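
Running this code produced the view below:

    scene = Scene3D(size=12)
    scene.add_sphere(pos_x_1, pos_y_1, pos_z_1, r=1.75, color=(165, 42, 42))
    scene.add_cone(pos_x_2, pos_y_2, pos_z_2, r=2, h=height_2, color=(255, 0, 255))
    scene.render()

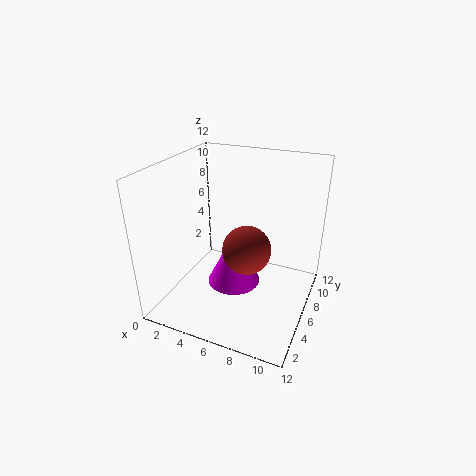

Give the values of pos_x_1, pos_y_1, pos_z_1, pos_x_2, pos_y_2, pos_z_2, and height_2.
pos_x_1 = 8; pos_y_1 = 3; pos_z_1 = 7; pos_x_2 = 6.75; pos_y_2 = 3.5; pos_z_2 = 3.75; height_2 = 4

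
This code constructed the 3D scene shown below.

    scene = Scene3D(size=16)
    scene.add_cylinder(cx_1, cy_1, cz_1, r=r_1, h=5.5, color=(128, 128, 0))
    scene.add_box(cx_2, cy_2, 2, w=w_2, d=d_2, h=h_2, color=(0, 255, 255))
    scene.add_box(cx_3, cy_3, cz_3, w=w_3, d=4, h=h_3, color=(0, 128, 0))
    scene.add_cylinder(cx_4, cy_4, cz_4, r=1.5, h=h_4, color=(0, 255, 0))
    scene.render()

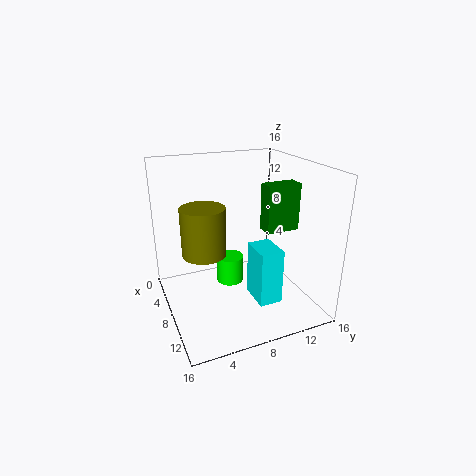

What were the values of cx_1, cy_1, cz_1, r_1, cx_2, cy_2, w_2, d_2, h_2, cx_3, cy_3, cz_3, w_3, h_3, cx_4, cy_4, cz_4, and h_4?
cx_1 = 6.5, cy_1 = 4.5, cz_1 = 6, r_1 = 2.5, cx_2 = 9.5, cy_2 = 8.5, w_2 = 3.5, d_2 = 2.5, h_2 = 6, cx_3 = 6.5, cy_3 = 11.5, cz_3 = 8, w_3 = 2, h_3 = 5.5, cx_4 = 8, cy_4 = 7, cz_4 = 3, h_4 = 3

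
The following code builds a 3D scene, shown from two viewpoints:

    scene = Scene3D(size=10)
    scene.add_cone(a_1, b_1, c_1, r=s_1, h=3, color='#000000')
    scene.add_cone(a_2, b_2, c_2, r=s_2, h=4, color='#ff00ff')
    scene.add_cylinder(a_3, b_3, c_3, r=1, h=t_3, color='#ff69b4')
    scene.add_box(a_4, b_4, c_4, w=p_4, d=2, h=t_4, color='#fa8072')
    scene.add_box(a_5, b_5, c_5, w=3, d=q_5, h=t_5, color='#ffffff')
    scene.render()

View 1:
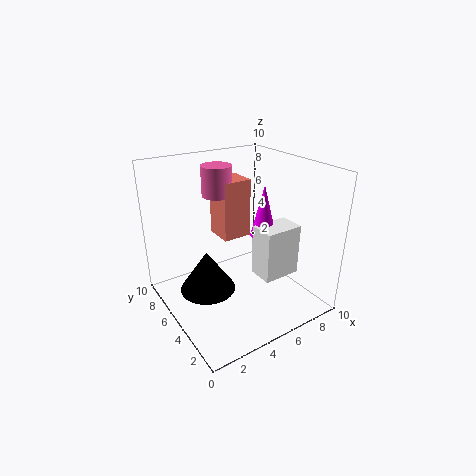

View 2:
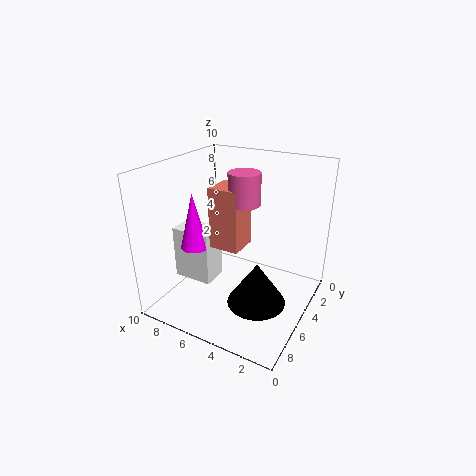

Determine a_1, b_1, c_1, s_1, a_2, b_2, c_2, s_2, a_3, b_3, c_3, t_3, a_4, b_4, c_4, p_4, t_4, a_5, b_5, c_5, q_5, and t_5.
a_1 = 3; b_1 = 6; c_1 = 1; s_1 = 2; a_2 = 8; b_2 = 6; c_2 = 4; s_2 = 1; a_3 = 4; b_3 = 6; c_3 = 8; t_3 = 2; a_4 = 4; b_4 = 5; c_4 = 5; p_4 = 2; t_4 = 4; a_5 = 7; b_5 = 4; c_5 = 1; q_5 = 2; t_5 = 4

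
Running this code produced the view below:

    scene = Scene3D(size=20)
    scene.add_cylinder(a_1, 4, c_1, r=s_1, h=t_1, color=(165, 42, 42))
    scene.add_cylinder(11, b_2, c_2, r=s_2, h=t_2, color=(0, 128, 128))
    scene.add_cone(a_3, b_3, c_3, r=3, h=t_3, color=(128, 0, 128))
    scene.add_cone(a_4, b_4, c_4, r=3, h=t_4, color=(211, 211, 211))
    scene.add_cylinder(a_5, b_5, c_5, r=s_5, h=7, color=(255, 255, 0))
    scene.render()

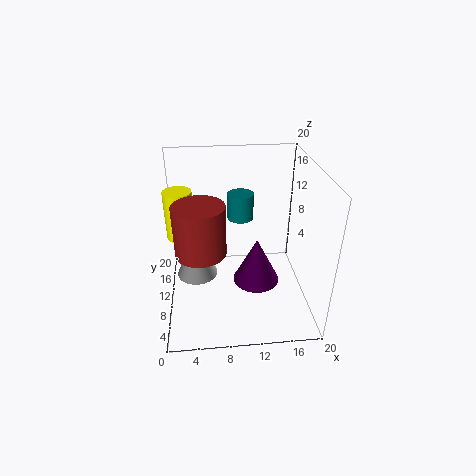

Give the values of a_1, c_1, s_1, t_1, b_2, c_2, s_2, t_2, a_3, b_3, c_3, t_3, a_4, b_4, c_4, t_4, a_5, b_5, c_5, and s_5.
a_1 = 5
c_1 = 12
s_1 = 3
t_1 = 6
b_2 = 16
c_2 = 10
s_2 = 2
t_2 = 4
a_3 = 12
b_3 = 6
c_3 = 6
t_3 = 6
a_4 = 4
b_4 = 12
c_4 = 3
t_4 = 7
a_5 = 2
b_5 = 13
c_5 = 9
s_5 = 2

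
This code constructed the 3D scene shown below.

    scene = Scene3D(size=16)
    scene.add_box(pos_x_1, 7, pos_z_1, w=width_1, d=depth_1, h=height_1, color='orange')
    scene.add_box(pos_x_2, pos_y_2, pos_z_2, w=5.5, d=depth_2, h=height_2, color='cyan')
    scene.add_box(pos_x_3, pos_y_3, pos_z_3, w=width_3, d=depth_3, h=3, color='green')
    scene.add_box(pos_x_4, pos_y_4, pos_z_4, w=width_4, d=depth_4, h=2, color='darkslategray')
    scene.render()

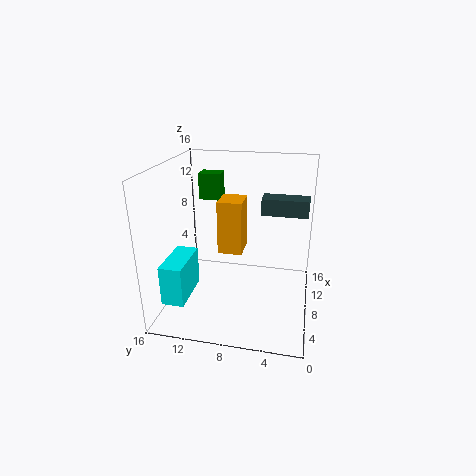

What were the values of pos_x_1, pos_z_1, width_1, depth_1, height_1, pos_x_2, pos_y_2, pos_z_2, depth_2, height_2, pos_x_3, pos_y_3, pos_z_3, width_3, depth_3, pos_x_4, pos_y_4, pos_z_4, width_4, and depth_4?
pos_x_1 = 5
pos_z_1 = 7.5
width_1 = 3
depth_1 = 2.5
height_1 = 5.5
pos_x_2 = 3
pos_y_2 = 13
pos_z_2 = 1.5
depth_2 = 2.5
height_2 = 4.5
pos_x_3 = 10
pos_y_3 = 10.5
pos_z_3 = 11.5
width_3 = 2
depth_3 = 2.5
pos_x_4 = 11.5
pos_y_4 = 0.5
pos_z_4 = 9.5
width_4 = 2.5
depth_4 = 5.5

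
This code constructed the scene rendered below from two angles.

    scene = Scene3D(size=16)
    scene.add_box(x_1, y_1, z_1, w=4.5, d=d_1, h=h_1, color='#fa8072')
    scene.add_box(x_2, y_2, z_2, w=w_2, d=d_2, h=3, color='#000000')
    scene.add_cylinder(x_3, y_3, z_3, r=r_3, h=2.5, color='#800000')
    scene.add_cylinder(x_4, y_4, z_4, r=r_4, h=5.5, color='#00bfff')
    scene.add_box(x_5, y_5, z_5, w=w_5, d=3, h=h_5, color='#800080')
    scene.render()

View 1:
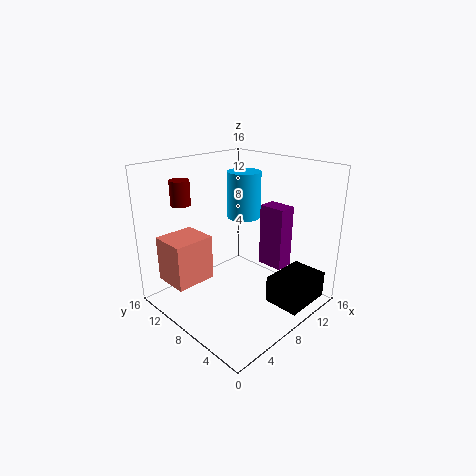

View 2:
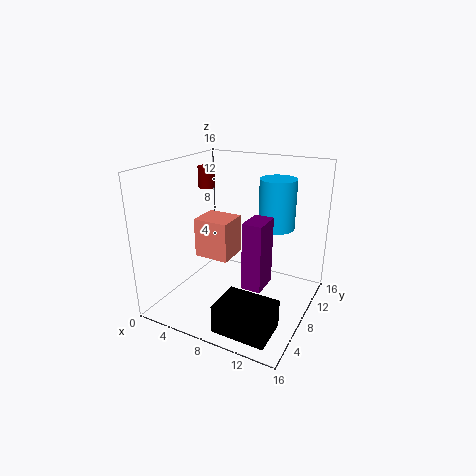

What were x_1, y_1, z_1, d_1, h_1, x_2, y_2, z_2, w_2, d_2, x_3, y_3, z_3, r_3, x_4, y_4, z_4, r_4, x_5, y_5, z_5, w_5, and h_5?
x_1 = 1, y_1 = 9.5, z_1 = 3.5, d_1 = 4, h_1 = 5, x_2 = 9, y_2 = 0.5, z_2 = 1, w_2 = 5.5, d_2 = 4, x_3 = 2.5, y_3 = 10.5, z_3 = 12.5, r_3 = 1, x_4 = 11.5, y_4 = 10.5, z_4 = 9, r_4 = 2, x_5 = 10.5, y_5 = 4, z_5 = 4.5, w_5 = 2, h_5 = 7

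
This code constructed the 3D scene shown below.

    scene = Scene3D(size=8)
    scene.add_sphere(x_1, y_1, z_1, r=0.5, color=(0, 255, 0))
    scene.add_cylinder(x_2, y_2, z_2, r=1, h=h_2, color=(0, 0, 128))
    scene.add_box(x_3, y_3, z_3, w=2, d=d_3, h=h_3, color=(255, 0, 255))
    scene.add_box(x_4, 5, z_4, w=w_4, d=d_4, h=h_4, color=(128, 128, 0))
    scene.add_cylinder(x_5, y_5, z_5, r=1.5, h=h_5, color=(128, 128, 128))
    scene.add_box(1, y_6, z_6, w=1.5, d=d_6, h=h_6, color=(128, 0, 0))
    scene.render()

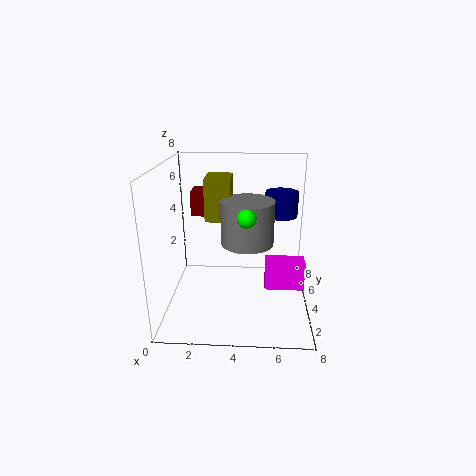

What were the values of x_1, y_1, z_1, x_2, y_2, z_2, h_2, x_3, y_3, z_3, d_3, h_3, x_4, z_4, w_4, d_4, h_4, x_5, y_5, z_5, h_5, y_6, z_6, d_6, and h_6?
x_1 = 4.5
y_1 = 3
z_1 = 5.5
x_2 = 6.5
y_2 = 6.5
z_2 = 4.5
h_2 = 1.5
x_3 = 5.5
y_3 = 2
z_3 = 2
d_3 = 1
h_3 = 1.5
x_4 = 2
z_4 = 4.5
w_4 = 1.5
d_4 = 2
h_4 = 2.5
x_5 = 4.5
y_5 = 4.5
z_5 = 3.5
h_5 = 2.5
y_6 = 6
z_6 = 4.5
d_6 = 1.5
h_6 = 1.5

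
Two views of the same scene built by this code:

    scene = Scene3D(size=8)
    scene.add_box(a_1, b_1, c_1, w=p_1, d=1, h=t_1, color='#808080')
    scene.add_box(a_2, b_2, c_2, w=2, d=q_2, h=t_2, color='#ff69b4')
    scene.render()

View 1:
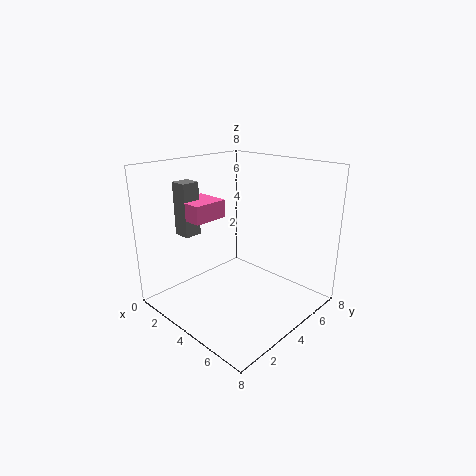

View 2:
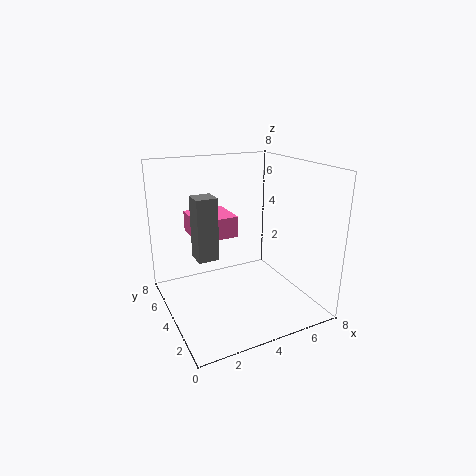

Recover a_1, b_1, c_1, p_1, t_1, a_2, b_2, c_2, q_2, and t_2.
a_1 = 1
b_1 = 2
c_1 = 4
p_1 = 1
t_1 = 3
a_2 = 1
b_2 = 2
c_2 = 5
q_2 = 2
t_2 = 1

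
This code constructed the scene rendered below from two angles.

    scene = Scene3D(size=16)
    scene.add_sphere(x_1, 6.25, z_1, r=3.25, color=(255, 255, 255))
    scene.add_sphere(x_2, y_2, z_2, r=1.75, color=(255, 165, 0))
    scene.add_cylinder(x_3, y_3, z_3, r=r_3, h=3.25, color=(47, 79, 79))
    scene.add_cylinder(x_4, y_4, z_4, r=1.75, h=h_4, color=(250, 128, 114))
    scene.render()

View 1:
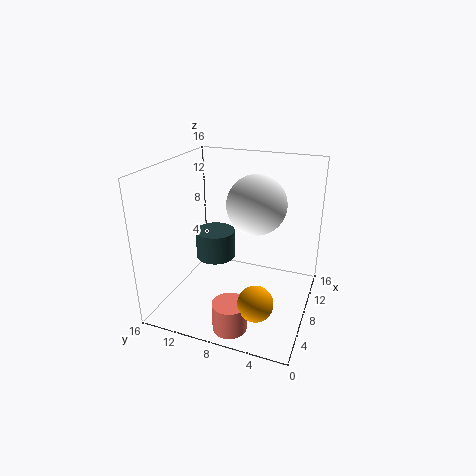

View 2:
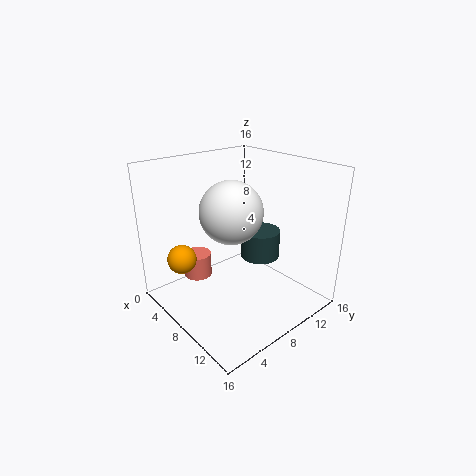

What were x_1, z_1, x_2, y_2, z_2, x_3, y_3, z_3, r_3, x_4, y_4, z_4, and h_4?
x_1 = 9, z_1 = 11.75, x_2 = 2.25, y_2 = 4, z_2 = 4.25, x_3 = 8.5, y_3 = 11, z_3 = 5, r_3 = 2.25, x_4 = 1.75, y_4 = 6.5, z_4 = 1, h_4 = 3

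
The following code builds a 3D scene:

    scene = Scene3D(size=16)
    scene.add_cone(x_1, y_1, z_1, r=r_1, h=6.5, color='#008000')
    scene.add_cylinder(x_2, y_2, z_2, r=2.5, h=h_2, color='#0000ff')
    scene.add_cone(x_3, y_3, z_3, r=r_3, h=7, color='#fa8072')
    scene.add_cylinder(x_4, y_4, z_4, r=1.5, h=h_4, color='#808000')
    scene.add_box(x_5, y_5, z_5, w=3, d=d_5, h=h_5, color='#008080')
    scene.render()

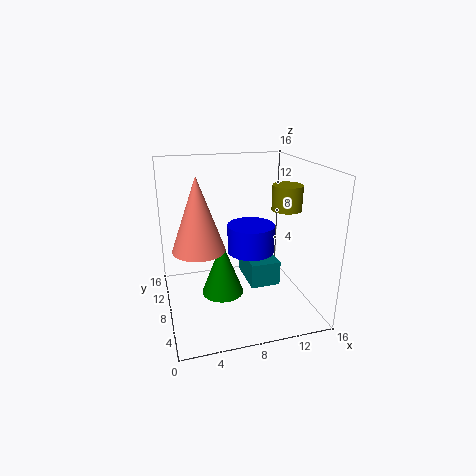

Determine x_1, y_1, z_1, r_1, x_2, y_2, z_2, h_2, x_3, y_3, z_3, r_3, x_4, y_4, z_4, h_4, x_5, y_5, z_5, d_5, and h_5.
x_1 = 6.5; y_1 = 9.5; z_1 = 0.5; r_1 = 2.5; x_2 = 9; y_2 = 6.5; z_2 = 7; h_2 = 3; x_3 = 3; y_3 = 4; z_3 = 9; r_3 = 2.5; x_4 = 12; y_4 = 4.5; z_4 = 12; h_4 = 2.5; x_5 = 8; y_5 = 3; z_5 = 4.5; d_5 = 4.5; h_5 = 2.5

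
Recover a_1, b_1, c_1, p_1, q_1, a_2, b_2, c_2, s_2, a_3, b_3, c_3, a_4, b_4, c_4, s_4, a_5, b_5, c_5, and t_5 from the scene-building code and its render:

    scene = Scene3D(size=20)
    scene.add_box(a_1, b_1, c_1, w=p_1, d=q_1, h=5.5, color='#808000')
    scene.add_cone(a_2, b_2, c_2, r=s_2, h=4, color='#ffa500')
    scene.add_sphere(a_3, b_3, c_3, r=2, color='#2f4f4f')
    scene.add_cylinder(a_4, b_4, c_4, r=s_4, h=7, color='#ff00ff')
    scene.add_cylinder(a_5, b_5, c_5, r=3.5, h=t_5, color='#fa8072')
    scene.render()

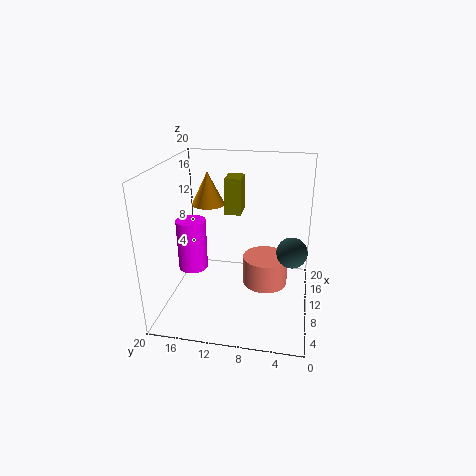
a_1 = 14.5; b_1 = 10.5; c_1 = 11.5; p_1 = 3.5; q_1 = 2.5; a_2 = 6.5; b_2 = 13; c_2 = 16; s_2 = 2; a_3 = 8; b_3 = 2.5; c_3 = 9.5; a_4 = 8; b_4 = 16; c_4 = 6; s_4 = 2; a_5 = 14.5; b_5 = 6.5; c_5 = 0.5; t_5 = 4.5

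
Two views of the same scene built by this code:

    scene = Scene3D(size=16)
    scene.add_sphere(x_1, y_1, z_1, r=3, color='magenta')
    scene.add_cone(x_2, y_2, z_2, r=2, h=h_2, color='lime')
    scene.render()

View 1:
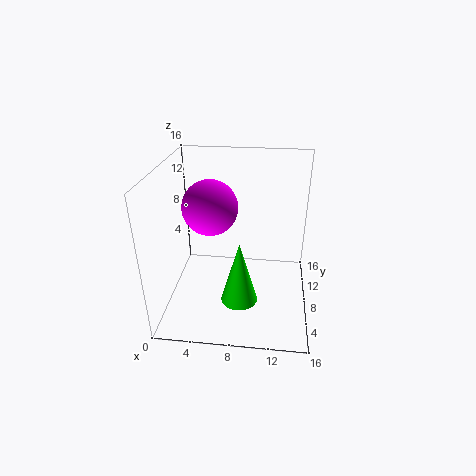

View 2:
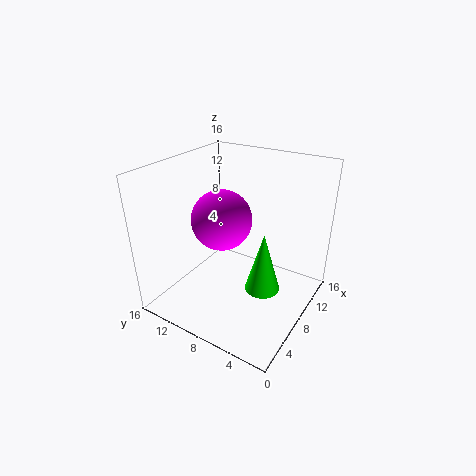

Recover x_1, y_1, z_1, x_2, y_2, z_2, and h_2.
x_1 = 5, y_1 = 8, z_1 = 11.5, x_2 = 8.5, y_2 = 5, z_2 = 2, h_2 = 7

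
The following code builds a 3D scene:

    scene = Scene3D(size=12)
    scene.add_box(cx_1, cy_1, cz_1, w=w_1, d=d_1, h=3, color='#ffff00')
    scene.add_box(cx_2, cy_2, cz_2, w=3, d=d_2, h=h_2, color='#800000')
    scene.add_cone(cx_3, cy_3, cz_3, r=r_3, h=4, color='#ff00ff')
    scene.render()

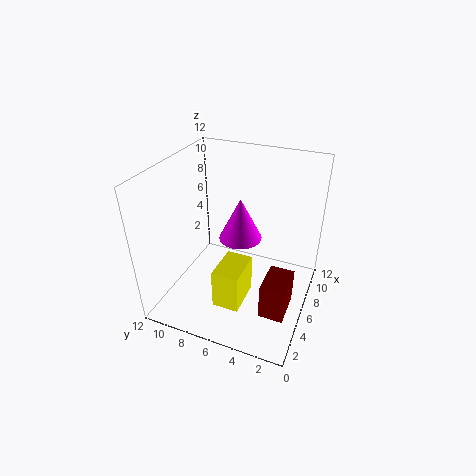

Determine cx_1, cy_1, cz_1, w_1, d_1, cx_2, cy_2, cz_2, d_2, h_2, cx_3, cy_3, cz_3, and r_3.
cx_1 = 1, cy_1 = 4, cz_1 = 3, w_1 = 3, d_1 = 2, cx_2 = 3, cy_2 = 1, cz_2 = 1, d_2 = 2, h_2 = 3, cx_3 = 9, cy_3 = 7, cz_3 = 4, r_3 = 2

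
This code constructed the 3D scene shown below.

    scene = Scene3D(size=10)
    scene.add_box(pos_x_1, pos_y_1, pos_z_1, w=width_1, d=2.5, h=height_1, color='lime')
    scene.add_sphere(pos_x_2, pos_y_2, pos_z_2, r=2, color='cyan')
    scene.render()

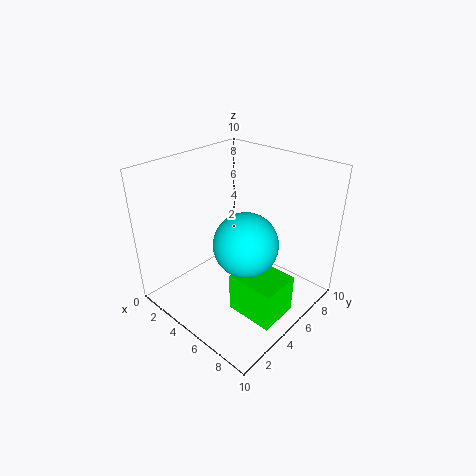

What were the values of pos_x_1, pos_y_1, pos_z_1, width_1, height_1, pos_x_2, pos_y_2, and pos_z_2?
pos_x_1 = 7; pos_y_1 = 2; pos_z_1 = 2; width_1 = 3; height_1 = 2.5; pos_x_2 = 7; pos_y_2 = 3.5; pos_z_2 = 6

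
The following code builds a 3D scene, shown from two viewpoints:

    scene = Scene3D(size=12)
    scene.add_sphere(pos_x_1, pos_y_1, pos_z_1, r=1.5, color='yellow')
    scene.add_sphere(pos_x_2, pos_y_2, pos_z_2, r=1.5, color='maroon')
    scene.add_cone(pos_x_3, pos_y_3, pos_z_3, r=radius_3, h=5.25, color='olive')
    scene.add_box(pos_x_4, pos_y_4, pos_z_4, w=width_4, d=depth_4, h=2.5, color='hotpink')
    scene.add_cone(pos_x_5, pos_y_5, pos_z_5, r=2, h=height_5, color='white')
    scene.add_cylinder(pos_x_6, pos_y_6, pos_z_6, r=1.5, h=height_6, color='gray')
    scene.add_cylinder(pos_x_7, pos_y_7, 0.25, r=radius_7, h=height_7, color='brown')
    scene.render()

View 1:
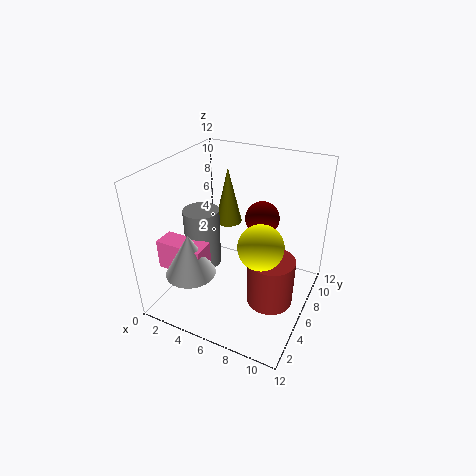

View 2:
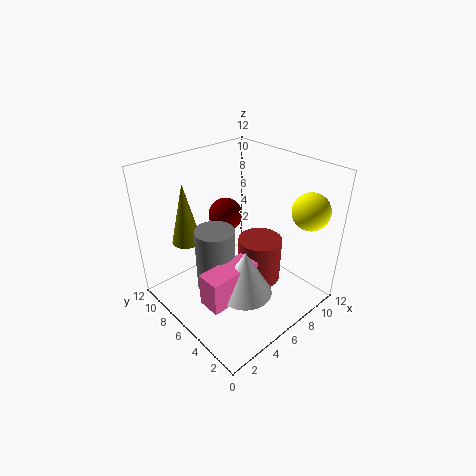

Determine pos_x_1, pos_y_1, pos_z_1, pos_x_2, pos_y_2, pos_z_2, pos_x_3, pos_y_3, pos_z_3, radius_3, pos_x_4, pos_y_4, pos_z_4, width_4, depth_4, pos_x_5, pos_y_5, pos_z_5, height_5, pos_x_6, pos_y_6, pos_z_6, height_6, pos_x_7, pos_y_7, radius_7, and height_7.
pos_x_1 = 9.75; pos_y_1 = 1.75; pos_z_1 = 8.75; pos_x_2 = 7; pos_y_2 = 8.75; pos_z_2 = 6.75; pos_x_3 = 3.25; pos_y_3 = 9.5; pos_z_3 = 5.25; radius_3 = 1.25; pos_x_4 = 0.5; pos_y_4 = 2.25; pos_z_4 = 3.75; width_4 = 4; depth_4 = 1.75; pos_x_5 = 3.5; pos_y_5 = 2.5; pos_z_5 = 4; height_5 = 3.5; pos_x_6 = 3; pos_y_6 = 5.25; pos_z_6 = 3.25; height_6 = 5; pos_x_7 = 9; pos_y_7 = 6.25; radius_7 = 2; height_7 = 4.25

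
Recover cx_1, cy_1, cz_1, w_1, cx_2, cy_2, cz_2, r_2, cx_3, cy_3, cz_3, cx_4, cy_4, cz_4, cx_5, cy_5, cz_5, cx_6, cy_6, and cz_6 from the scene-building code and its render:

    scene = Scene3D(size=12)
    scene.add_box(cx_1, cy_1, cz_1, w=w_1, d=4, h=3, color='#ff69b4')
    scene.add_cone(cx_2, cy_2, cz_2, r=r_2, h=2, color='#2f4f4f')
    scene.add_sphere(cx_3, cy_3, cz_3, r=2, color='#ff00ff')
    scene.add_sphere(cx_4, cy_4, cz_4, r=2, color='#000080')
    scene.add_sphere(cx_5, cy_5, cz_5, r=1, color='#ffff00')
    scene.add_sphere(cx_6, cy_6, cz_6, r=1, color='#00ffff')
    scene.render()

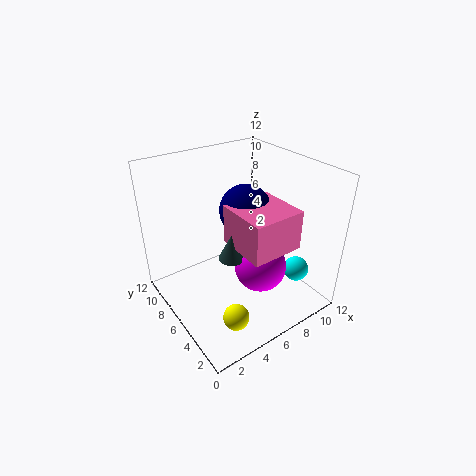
cx_1 = 4; cy_1 = 1; cz_1 = 7; w_1 = 4; cx_2 = 4; cy_2 = 4; cz_2 = 6; r_2 = 1; cx_3 = 6; cy_3 = 3; cz_3 = 5; cx_4 = 6; cy_4 = 5; cz_4 = 9; cx_5 = 3; cy_5 = 2; cz_5 = 2; cx_6 = 9; cy_6 = 2; cz_6 = 4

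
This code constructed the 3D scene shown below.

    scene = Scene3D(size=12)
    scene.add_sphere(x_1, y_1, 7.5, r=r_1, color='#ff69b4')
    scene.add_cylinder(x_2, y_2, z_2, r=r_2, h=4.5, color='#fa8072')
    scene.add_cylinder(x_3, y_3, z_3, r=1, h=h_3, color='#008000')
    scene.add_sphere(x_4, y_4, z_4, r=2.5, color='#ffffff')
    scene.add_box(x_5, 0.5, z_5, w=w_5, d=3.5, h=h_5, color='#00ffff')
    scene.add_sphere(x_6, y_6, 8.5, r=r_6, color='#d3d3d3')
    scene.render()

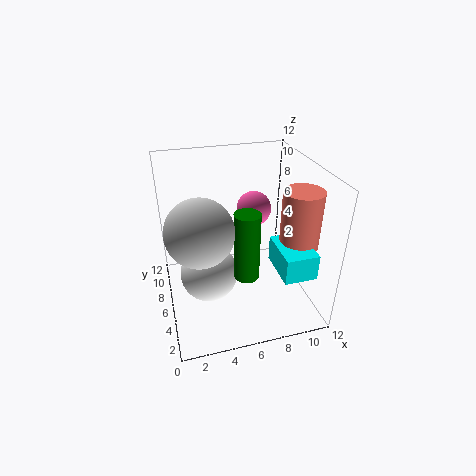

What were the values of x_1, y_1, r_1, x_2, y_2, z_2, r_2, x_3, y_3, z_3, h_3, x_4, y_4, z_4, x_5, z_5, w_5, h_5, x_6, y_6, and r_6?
x_1 = 8; y_1 = 8; r_1 = 1.5; x_2 = 10; y_2 = 3; z_2 = 6.5; r_2 = 1.5; x_3 = 6; y_3 = 3.5; z_3 = 4; h_3 = 5.5; x_4 = 3.5; y_4 = 6.5; z_4 = 2.5; x_5 = 8; z_5 = 5; w_5 = 2.5; h_5 = 2; x_6 = 2.5; y_6 = 3.5; r_6 = 2.5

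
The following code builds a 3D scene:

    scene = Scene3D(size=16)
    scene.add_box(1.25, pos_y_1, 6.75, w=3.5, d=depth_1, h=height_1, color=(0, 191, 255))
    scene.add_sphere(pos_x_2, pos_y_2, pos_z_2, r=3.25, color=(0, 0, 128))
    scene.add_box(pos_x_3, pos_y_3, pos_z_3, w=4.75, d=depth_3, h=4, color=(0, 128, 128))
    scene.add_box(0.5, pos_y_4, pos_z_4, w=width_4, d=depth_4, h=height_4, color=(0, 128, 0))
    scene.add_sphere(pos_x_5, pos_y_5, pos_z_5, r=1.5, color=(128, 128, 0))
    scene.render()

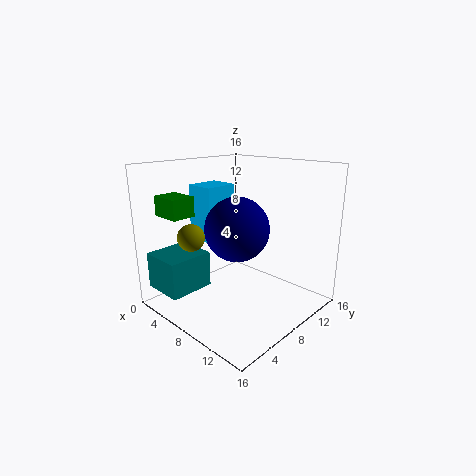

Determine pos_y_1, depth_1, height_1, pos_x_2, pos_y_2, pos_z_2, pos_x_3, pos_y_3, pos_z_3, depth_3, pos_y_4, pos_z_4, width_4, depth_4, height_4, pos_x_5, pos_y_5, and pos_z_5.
pos_y_1 = 6.75, depth_1 = 4, height_1 = 6.5, pos_x_2 = 10, pos_y_2 = 5.75, pos_z_2 = 10, pos_x_3 = 1.25, pos_y_3 = 0.5, pos_z_3 = 2.5, depth_3 = 5, pos_y_4 = 2.5, pos_z_4 = 10.25, width_4 = 3.5, depth_4 = 2.75, height_4 = 2.25, pos_x_5 = 4.75, pos_y_5 = 4, pos_z_5 = 8.25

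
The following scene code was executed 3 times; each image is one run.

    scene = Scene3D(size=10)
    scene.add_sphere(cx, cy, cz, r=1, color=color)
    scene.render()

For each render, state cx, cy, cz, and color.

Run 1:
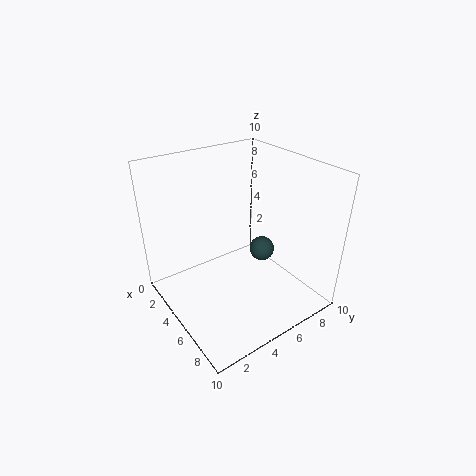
cx = 3.5, cy = 8.5, cz = 2, color = 'darkslategray'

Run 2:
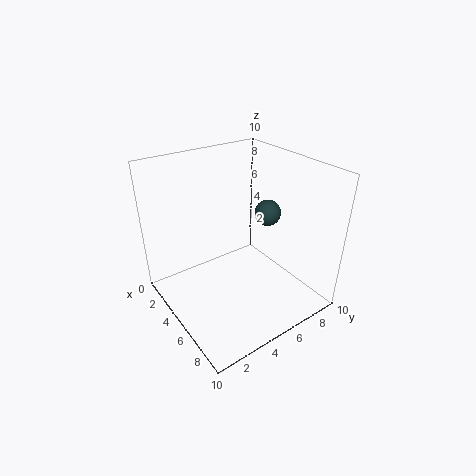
cx = 4, cy = 8.5, cz = 5.5, color = 'darkslategray'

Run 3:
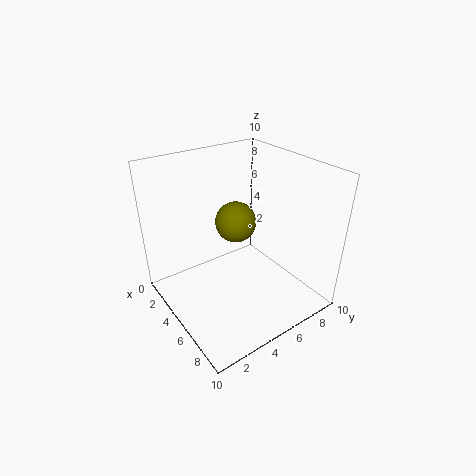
cx = 9, cy = 2, cz = 9, color = 'olive'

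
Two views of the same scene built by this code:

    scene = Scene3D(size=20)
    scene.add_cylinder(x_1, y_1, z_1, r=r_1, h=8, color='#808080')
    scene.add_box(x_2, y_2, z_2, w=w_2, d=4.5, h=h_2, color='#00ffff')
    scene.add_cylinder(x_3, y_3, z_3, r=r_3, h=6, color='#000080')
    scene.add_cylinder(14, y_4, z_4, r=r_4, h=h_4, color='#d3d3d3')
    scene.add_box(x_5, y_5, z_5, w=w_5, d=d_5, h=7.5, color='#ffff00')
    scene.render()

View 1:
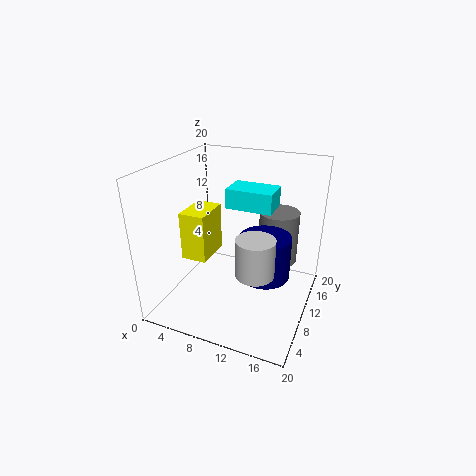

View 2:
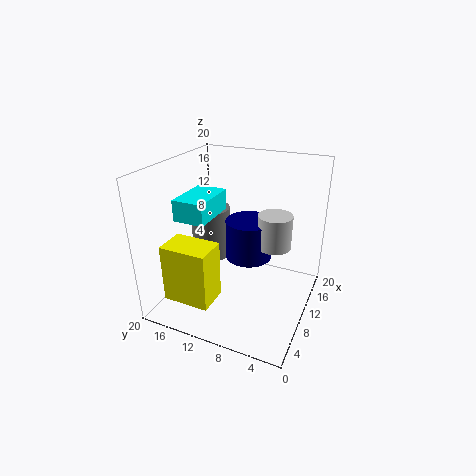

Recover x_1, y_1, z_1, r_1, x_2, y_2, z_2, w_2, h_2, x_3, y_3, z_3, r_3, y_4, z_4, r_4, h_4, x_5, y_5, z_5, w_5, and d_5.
x_1 = 14, y_1 = 16.5, z_1 = 4, r_1 = 3, x_2 = 6.5, y_2 = 13.5, z_2 = 12.5, w_2 = 7, h_2 = 3, x_3 = 14, y_3 = 10, z_3 = 5, r_3 = 3.5, y_4 = 6, z_4 = 7.5, r_4 = 2.5, h_4 = 5, x_5 = 0.5, y_5 = 10, z_5 = 4.5, w_5 = 4, d_5 = 6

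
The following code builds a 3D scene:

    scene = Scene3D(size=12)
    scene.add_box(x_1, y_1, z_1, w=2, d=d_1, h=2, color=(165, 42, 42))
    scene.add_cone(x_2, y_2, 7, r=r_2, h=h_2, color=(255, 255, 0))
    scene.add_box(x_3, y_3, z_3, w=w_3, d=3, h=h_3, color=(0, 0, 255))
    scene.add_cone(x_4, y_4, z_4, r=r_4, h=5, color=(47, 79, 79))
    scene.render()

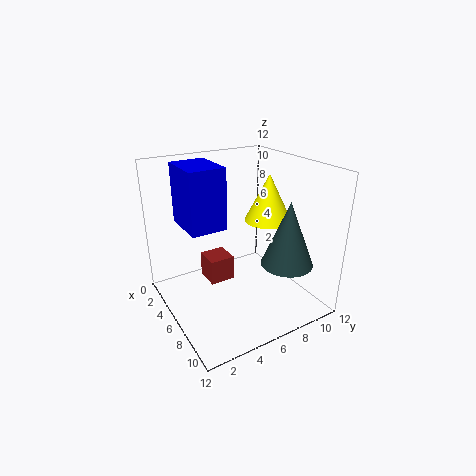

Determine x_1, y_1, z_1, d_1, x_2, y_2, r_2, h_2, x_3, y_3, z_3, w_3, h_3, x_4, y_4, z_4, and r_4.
x_1 = 5
y_1 = 3
z_1 = 3
d_1 = 2
x_2 = 6
y_2 = 9
r_2 = 2
h_2 = 4
x_3 = 2
y_3 = 2
z_3 = 7
w_3 = 4
h_3 = 5
x_4 = 10
y_4 = 8
z_4 = 5
r_4 = 2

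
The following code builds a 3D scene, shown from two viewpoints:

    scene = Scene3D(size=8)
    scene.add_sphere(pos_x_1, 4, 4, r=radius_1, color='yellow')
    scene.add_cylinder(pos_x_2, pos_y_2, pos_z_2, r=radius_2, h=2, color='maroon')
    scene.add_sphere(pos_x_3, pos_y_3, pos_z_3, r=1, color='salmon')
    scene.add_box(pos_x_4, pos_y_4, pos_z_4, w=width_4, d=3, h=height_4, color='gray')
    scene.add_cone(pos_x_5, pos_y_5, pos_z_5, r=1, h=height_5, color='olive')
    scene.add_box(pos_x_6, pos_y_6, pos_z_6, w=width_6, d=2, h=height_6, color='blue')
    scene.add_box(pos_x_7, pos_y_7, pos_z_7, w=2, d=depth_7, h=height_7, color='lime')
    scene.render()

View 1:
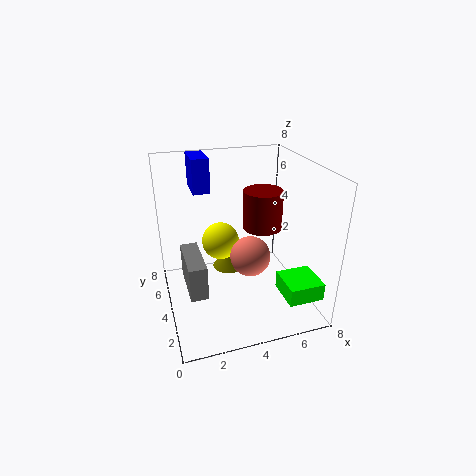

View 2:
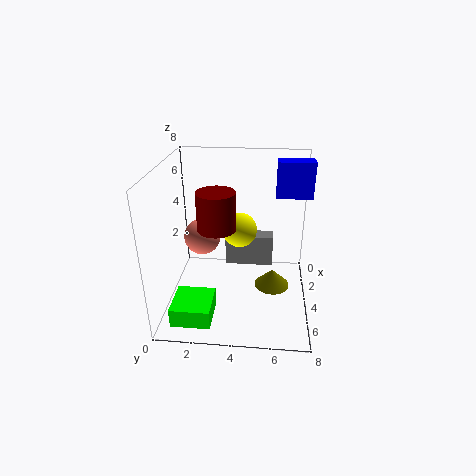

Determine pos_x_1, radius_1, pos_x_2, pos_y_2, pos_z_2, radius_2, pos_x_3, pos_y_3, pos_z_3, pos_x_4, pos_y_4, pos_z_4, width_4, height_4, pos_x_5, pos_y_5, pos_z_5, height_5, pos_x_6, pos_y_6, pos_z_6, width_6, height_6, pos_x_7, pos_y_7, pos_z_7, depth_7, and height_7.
pos_x_1 = 3
radius_1 = 1
pos_x_2 = 5
pos_y_2 = 3
pos_z_2 = 5
radius_2 = 1
pos_x_3 = 4
pos_y_3 = 2
pos_z_3 = 4
pos_x_4 = 1
pos_y_4 = 3
pos_z_4 = 1
width_4 = 1
height_4 = 2
pos_x_5 = 4
pos_y_5 = 6
pos_z_5 = 1
height_5 = 1
pos_x_6 = 2
pos_y_6 = 6
pos_z_6 = 6
width_6 = 1
height_6 = 2
pos_x_7 = 6
pos_y_7 = 1
pos_z_7 = 1
depth_7 = 2
height_7 = 1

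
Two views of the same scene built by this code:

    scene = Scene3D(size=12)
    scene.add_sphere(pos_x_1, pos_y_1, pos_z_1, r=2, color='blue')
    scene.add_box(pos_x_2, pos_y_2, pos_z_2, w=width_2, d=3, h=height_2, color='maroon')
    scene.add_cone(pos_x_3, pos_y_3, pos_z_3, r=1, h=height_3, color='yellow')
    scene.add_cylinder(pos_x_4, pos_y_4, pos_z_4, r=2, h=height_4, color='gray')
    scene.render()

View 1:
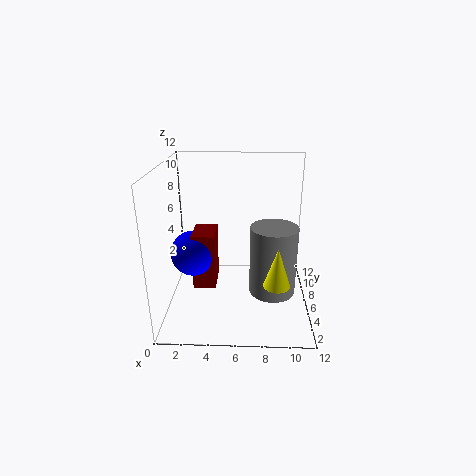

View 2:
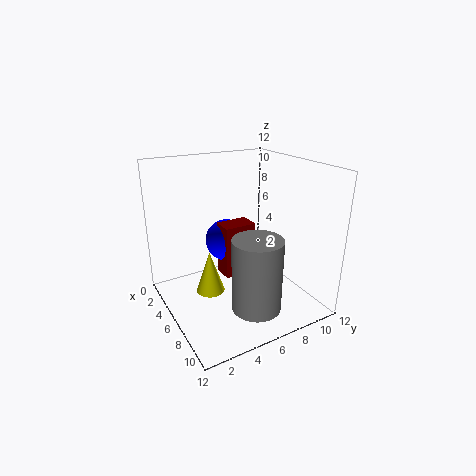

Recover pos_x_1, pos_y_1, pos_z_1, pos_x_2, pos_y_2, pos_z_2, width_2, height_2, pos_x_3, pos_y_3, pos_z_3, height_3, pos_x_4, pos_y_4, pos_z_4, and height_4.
pos_x_1 = 2
pos_y_1 = 7
pos_z_1 = 4
pos_x_2 = 2
pos_y_2 = 6
pos_z_2 = 1
width_2 = 2
height_2 = 5
pos_x_3 = 9
pos_y_3 = 2
pos_z_3 = 4
height_3 = 3
pos_x_4 = 9
pos_y_4 = 6
pos_z_4 = 1
height_4 = 6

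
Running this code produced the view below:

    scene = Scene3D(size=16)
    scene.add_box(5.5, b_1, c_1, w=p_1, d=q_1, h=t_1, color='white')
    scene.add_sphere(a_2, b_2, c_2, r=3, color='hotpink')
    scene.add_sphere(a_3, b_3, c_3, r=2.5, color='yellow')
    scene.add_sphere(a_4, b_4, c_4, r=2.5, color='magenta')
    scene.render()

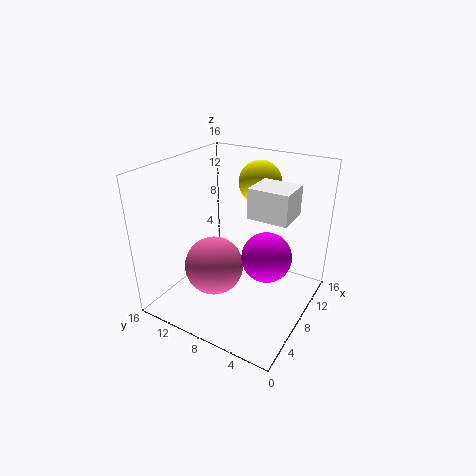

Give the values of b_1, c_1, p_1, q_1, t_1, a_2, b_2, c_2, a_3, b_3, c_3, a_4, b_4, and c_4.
b_1 = 1.5, c_1 = 12, p_1 = 3.5, q_1 = 4, t_1 = 3, a_2 = 4, b_2 = 8.5, c_2 = 6.5, a_3 = 13, b_3 = 8, c_3 = 13, a_4 = 6, b_4 = 3.5, c_4 = 8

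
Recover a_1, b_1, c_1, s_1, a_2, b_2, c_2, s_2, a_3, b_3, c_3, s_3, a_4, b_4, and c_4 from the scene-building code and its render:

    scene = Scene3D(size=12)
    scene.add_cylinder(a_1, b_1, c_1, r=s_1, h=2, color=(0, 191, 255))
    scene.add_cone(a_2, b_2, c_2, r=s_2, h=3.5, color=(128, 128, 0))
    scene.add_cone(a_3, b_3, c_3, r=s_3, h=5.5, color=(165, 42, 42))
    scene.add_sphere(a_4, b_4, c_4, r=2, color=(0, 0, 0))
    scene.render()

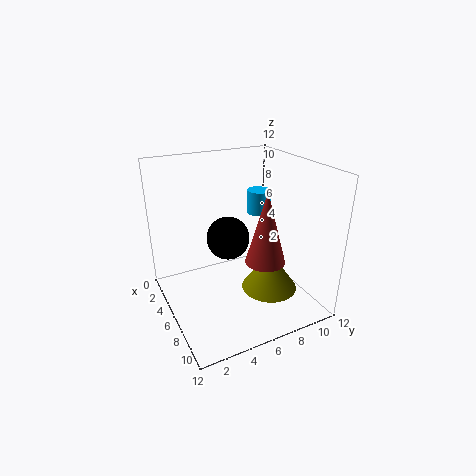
a_1 = 5
b_1 = 8.5
c_1 = 7.5
s_1 = 1
a_2 = 6.5
b_2 = 9
c_2 = 0.5
s_2 = 2.5
a_3 = 9.5
b_3 = 6.5
c_3 = 5.5
s_3 = 1.5
a_4 = 3
b_4 = 6.5
c_4 = 4.5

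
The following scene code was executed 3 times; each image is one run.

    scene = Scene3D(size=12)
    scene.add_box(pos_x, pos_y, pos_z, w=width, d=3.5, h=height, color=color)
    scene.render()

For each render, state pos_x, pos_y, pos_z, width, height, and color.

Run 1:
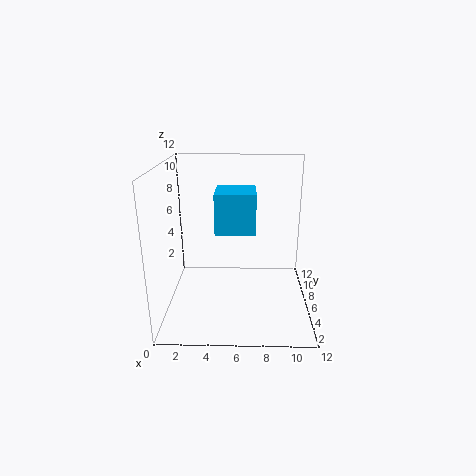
pos_x = 4, pos_y = 6.5, pos_z = 6, width = 3.5, height = 3.5, color = 'deepskyblue'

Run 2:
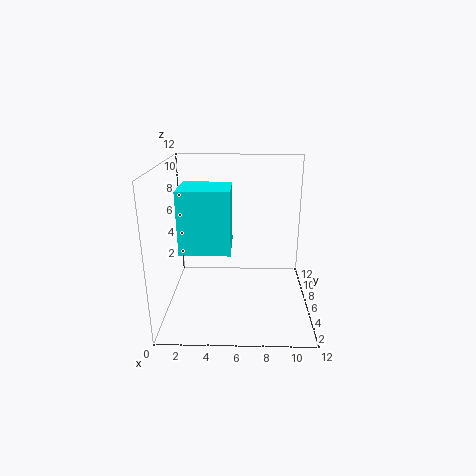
pos_x = 1.5, pos_y = 3.5, pos_z = 5.5, width = 4, height = 5, color = 'cyan'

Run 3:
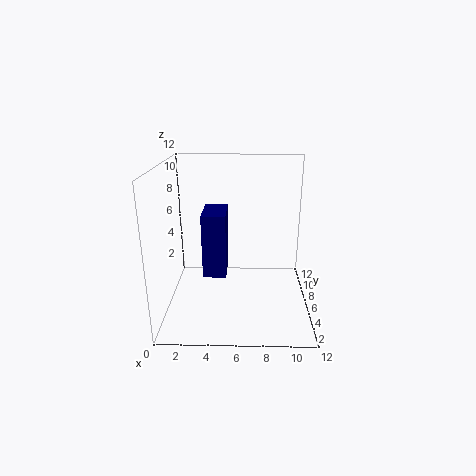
pos_x = 3, pos_y = 5.5, pos_z = 2.5, width = 2, height = 5.5, color = 'navy'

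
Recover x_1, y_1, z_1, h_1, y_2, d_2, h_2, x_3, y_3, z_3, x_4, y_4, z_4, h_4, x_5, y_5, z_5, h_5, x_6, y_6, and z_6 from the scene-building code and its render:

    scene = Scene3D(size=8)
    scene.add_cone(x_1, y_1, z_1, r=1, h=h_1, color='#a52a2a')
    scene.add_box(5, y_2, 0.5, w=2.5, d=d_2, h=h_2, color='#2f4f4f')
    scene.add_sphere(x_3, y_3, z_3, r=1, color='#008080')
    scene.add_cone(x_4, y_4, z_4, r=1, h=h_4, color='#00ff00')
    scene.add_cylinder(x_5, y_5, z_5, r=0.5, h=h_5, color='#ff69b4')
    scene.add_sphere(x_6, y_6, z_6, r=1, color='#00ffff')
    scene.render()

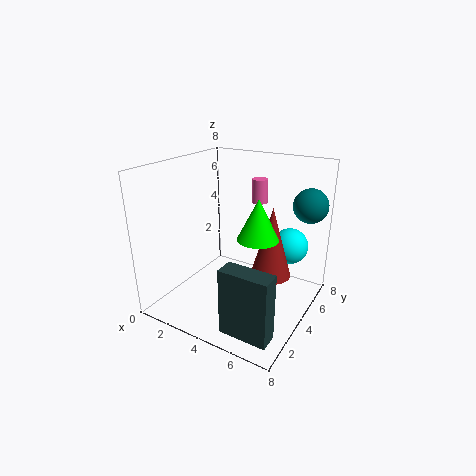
x_1 = 6.5; y_1 = 3; z_1 = 3; h_1 = 3.5; y_2 = 0.5; d_2 = 1; h_2 = 3.5; x_3 = 7; y_3 = 7; z_3 = 5.5; x_4 = 6; y_4 = 2.5; z_4 = 5; h_4 = 2; x_5 = 3.5; y_5 = 7.5; z_5 = 5; h_5 = 1.5; x_6 = 6.5; y_6 = 5.5; z_6 = 3.5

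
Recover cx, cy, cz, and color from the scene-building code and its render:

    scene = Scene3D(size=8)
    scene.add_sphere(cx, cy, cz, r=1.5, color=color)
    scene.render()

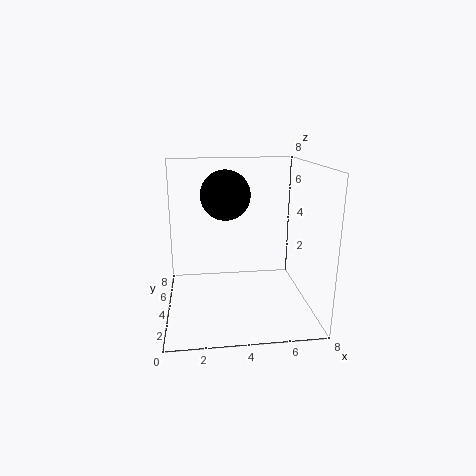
cx = 3.5
cy = 6
cz = 6
color = 'black'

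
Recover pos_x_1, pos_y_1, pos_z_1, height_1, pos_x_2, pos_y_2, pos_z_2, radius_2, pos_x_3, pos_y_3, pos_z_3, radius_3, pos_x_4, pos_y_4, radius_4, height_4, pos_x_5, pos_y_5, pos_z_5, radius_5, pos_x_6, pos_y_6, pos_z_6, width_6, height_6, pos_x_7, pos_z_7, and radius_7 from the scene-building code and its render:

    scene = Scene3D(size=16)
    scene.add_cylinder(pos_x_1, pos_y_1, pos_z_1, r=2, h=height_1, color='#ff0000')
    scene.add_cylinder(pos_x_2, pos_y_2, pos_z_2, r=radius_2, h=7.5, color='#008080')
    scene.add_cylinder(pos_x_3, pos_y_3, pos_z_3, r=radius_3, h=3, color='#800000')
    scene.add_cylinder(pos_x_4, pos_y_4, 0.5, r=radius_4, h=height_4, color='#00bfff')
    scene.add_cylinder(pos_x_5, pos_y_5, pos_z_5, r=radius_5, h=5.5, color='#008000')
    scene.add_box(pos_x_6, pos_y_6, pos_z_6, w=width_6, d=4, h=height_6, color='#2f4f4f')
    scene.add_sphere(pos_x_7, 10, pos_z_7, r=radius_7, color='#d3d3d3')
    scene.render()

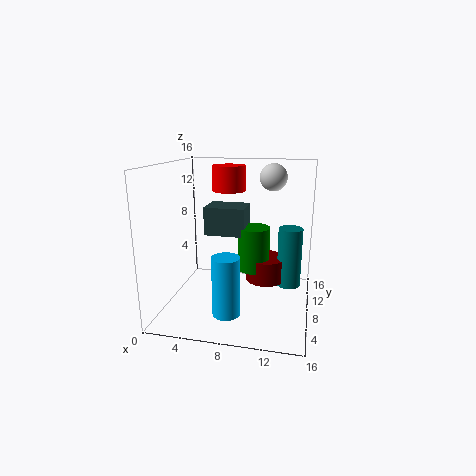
pos_x_1 = 6; pos_y_1 = 12; pos_z_1 = 12.5; height_1 = 3; pos_x_2 = 13.5; pos_y_2 = 13; pos_z_2 = 0.5; radius_2 = 1.5; pos_x_3 = 10.5; pos_y_3 = 13; pos_z_3 = 1; radius_3 = 2.5; pos_x_4 = 7.5; pos_y_4 = 4.5; radius_4 = 1.5; height_4 = 6.5; pos_x_5 = 9; pos_y_5 = 12.5; pos_z_5 = 2.5; radius_5 = 2; pos_x_6 = 3; pos_y_6 = 11; pos_z_6 = 7; width_6 = 5; height_6 = 3.5; pos_x_7 = 11.5; pos_z_7 = 14.5; radius_7 = 1.5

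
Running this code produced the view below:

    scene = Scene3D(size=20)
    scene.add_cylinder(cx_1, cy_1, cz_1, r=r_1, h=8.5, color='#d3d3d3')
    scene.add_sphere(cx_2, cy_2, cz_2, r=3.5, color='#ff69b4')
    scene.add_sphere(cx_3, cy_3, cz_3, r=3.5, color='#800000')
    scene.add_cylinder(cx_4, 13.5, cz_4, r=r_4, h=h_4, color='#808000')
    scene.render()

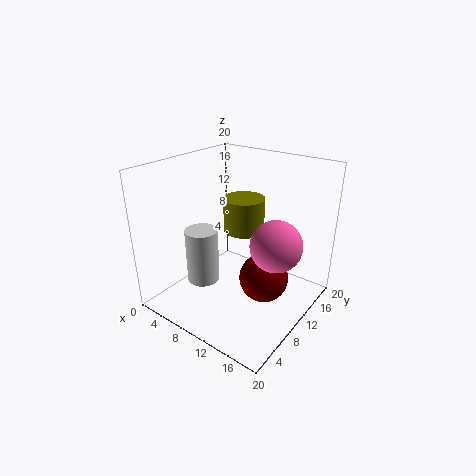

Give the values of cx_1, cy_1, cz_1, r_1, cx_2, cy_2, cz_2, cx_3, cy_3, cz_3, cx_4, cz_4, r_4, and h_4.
cx_1 = 3.5
cy_1 = 9.5
cz_1 = 1
r_1 = 2.5
cx_2 = 15.5
cy_2 = 11
cz_2 = 10
cx_3 = 13.5
cy_3 = 11.5
cz_3 = 4
cx_4 = 8.5
cz_4 = 9.5
r_4 = 3
h_4 = 5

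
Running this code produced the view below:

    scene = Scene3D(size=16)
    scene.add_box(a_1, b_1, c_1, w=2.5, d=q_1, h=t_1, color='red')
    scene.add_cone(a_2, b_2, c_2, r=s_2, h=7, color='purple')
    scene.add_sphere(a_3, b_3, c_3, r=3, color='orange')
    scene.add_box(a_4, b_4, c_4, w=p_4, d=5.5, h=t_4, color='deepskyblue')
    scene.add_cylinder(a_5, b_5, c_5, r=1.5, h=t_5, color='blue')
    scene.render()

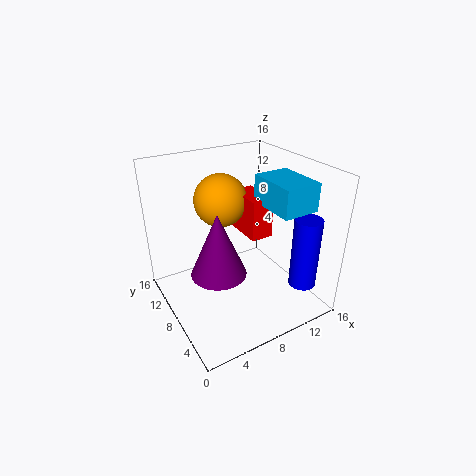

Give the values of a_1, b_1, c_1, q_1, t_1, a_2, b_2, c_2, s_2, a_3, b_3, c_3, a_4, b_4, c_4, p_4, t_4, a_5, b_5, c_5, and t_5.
a_1 = 9, b_1 = 6.5, c_1 = 8, q_1 = 4.5, t_1 = 4.5, a_2 = 5, b_2 = 7, c_2 = 5, s_2 = 3, a_3 = 7.5, b_3 = 11, c_3 = 11.5, a_4 = 10, b_4 = 2.5, c_4 = 12, p_4 = 4, t_4 = 3, a_5 = 13.5, b_5 = 3, c_5 = 3, t_5 = 8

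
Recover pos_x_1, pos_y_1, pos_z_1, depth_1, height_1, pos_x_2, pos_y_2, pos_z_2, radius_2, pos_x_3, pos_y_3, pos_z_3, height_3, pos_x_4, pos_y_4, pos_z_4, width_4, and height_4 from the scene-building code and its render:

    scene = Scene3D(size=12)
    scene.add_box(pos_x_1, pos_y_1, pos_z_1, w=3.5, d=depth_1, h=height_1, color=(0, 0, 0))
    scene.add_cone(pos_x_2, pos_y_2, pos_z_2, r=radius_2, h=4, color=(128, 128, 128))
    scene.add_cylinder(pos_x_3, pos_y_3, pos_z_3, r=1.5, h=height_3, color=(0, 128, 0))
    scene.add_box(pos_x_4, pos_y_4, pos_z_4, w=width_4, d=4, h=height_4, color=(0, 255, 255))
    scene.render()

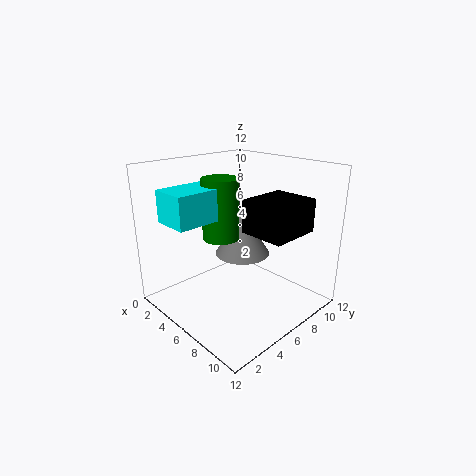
pos_x_1 = 8; pos_y_1 = 4.5; pos_z_1 = 7.5; depth_1 = 4; height_1 = 2.5; pos_x_2 = 4.5; pos_y_2 = 8; pos_z_2 = 3.5; radius_2 = 2.5; pos_x_3 = 5; pos_y_3 = 5; pos_z_3 = 6; height_3 = 5; pos_x_4 = 3; pos_y_4 = 0.5; pos_z_4 = 8; width_4 = 3; height_4 = 2.5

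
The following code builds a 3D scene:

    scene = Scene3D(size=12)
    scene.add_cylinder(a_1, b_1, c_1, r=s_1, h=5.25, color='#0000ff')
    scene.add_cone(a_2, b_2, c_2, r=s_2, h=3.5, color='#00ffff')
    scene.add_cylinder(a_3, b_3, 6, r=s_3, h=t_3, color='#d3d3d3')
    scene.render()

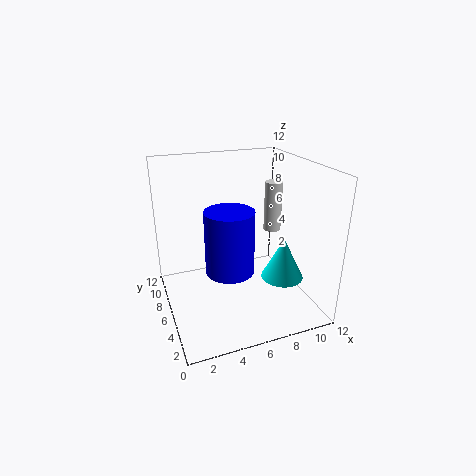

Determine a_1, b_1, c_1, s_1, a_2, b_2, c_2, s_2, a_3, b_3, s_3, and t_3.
a_1 = 5; b_1 = 5.25; c_1 = 3.5; s_1 = 2; a_2 = 9.25; b_2 = 4; c_2 = 2.75; s_2 = 1.75; a_3 = 9.5; b_3 = 6.75; s_3 = 0.75; t_3 = 4.25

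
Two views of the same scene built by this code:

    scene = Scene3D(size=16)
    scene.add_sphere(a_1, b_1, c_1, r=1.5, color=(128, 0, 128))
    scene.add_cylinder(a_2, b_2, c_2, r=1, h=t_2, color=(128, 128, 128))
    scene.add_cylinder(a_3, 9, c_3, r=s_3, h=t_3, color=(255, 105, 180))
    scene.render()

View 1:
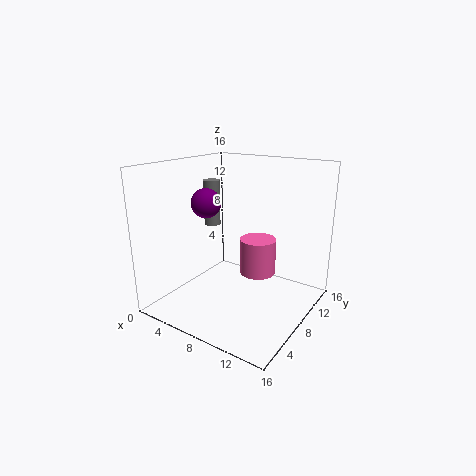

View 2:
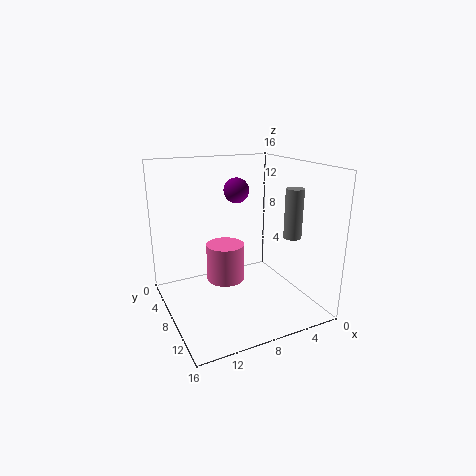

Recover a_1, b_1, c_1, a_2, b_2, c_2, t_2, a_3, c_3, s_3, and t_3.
a_1 = 6.5; b_1 = 4.5; c_1 = 12.5; a_2 = 2.5; b_2 = 10.5; c_2 = 8; t_2 = 5.5; a_3 = 10; c_3 = 4; s_3 = 2; t_3 = 4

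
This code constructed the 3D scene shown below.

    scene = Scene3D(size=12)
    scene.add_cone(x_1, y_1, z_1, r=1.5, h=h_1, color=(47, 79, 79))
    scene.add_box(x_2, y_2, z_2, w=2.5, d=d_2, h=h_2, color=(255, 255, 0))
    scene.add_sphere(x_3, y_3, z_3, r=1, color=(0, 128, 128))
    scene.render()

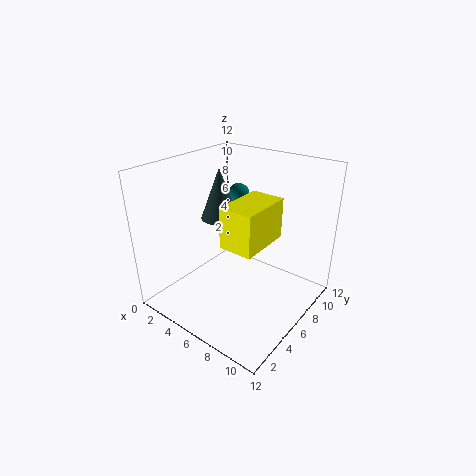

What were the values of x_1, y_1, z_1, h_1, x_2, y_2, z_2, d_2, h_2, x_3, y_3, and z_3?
x_1 = 5
y_1 = 5
z_1 = 8
h_1 = 4
x_2 = 7.5
y_2 = 2
z_2 = 7.5
d_2 = 4
h_2 = 3
x_3 = 3
y_3 = 10
z_3 = 8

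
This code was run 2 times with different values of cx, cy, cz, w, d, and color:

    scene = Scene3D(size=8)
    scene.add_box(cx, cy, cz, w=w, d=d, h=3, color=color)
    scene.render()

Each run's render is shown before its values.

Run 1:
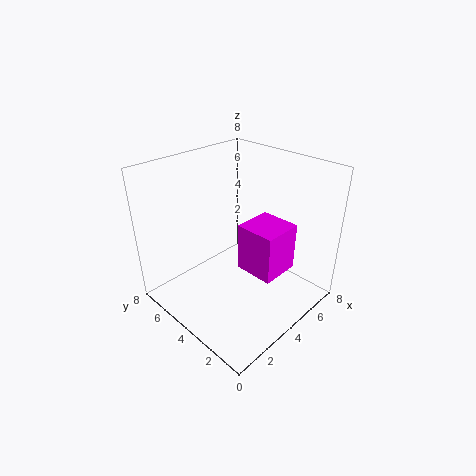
cx = 5
cy = 2.5
cz = 1
w = 2.5
d = 2.5
color = 'magenta'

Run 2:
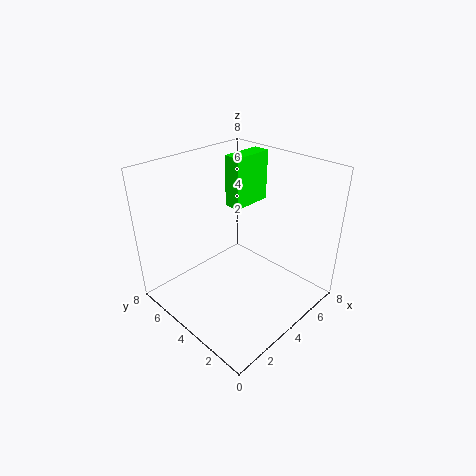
cx = 5
cy = 5
cz = 5
w = 2.5
d = 1
color = 'lime'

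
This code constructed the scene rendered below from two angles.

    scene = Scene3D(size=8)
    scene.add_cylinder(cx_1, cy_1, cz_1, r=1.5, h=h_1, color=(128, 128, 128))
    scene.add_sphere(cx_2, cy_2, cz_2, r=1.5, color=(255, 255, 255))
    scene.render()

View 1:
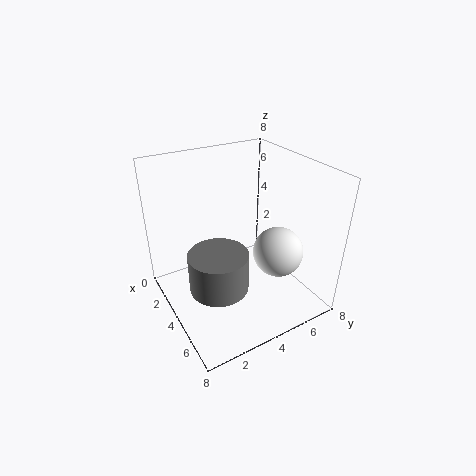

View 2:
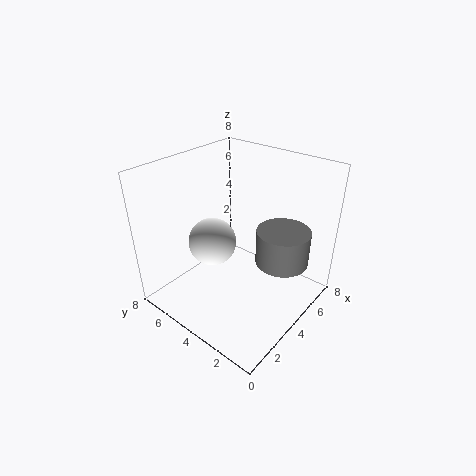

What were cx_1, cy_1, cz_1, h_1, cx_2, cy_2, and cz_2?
cx_1 = 5.5; cy_1 = 2; cz_1 = 2.5; h_1 = 2; cx_2 = 4.5; cy_2 = 6.5; cz_2 = 2.5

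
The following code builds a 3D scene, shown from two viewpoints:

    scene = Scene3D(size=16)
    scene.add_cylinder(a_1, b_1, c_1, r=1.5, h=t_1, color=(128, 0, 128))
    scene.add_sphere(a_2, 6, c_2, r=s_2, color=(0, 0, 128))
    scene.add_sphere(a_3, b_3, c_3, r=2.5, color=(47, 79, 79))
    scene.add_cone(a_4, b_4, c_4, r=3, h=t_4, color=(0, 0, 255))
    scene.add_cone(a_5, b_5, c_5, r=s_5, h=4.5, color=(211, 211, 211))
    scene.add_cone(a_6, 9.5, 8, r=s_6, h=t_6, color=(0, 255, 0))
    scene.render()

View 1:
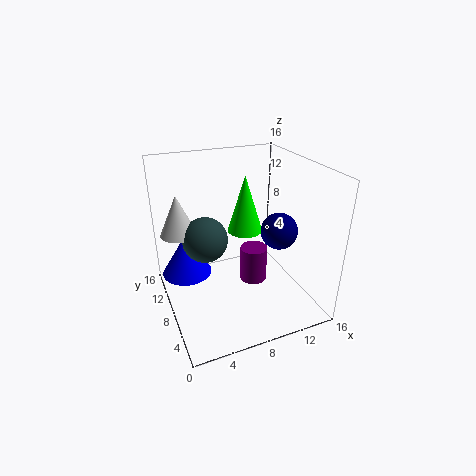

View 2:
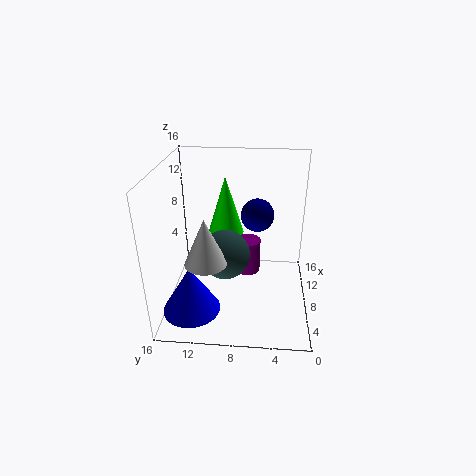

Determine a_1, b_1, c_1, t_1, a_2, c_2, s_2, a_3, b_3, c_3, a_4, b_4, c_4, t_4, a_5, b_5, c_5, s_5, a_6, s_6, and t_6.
a_1 = 9.5, b_1 = 7, c_1 = 3, t_1 = 4, a_2 = 12, c_2 = 9, s_2 = 2, a_3 = 4.5, b_3 = 9, c_3 = 8, a_4 = 3, b_4 = 12.5, c_4 = 2, t_4 = 5, a_5 = 2, b_5 = 10.5, c_5 = 8.5, s_5 = 2, a_6 = 9.5, s_6 = 2, t_6 = 6.5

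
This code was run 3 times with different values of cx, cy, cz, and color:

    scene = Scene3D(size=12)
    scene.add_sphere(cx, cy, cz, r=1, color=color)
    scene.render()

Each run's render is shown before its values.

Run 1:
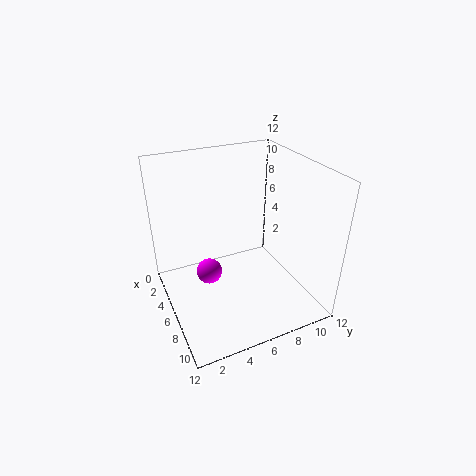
cx = 7, cy = 3, cz = 4.25, color = 'magenta'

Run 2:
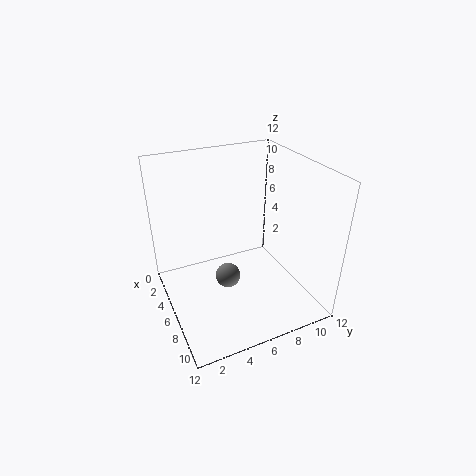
cx = 7.25, cy = 4.5, cz = 3.5, color = 'gray'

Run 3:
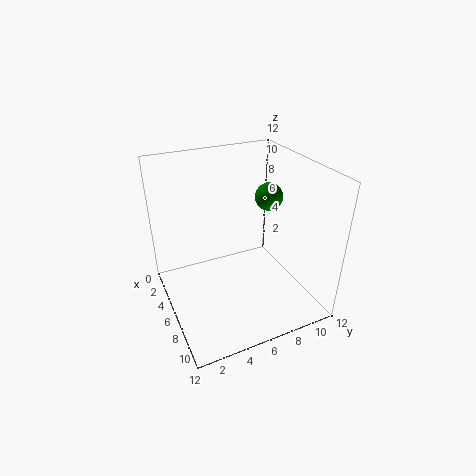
cx = 8.5, cy = 7.25, cz = 10.5, color = 'green'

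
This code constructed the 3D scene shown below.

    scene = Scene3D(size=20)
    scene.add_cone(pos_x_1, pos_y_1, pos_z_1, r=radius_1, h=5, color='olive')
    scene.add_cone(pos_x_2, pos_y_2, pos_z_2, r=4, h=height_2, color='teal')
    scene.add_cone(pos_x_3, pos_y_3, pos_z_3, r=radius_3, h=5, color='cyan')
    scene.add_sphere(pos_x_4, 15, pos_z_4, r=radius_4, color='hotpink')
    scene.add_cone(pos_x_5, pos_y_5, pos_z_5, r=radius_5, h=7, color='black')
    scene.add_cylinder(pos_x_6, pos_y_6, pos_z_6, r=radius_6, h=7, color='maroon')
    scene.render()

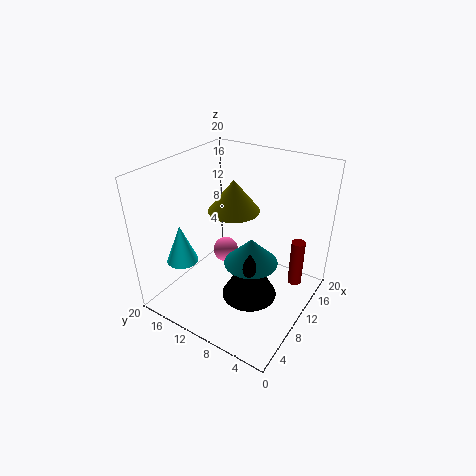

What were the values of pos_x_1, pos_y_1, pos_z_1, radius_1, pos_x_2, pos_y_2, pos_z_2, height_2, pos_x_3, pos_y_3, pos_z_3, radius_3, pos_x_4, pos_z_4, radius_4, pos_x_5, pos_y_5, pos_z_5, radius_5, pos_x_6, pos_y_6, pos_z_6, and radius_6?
pos_x_1 = 15; pos_y_1 = 14; pos_z_1 = 11; radius_1 = 4; pos_x_2 = 12; pos_y_2 = 9; pos_z_2 = 5; height_2 = 4; pos_x_3 = 3; pos_y_3 = 14; pos_z_3 = 9; radius_3 = 2; pos_x_4 = 14; pos_z_4 = 4; radius_4 = 2; pos_x_5 = 10; pos_y_5 = 8; pos_z_5 = 1; radius_5 = 4; pos_x_6 = 15; pos_y_6 = 3; pos_z_6 = 2; radius_6 = 1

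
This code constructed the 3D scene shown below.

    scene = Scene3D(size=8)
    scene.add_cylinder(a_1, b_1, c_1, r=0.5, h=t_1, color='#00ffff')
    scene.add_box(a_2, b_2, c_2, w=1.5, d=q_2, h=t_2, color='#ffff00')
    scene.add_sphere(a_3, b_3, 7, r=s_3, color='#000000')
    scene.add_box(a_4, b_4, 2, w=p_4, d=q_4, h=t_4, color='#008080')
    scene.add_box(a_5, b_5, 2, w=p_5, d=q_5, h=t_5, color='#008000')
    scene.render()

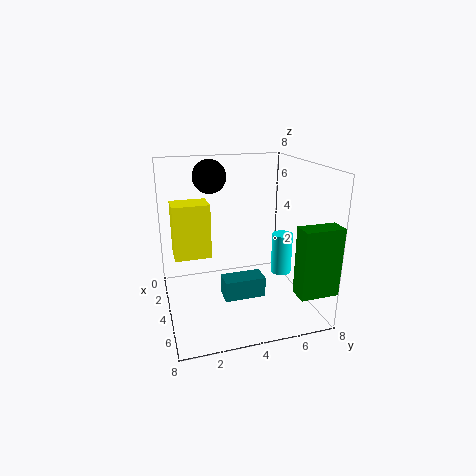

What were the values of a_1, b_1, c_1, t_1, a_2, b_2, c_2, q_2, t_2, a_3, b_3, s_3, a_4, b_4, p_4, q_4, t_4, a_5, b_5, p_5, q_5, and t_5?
a_1 = 6.5, b_1 = 5.5, c_1 = 3, t_1 = 2, a_2 = 2.5, b_2 = 0.5, c_2 = 3, q_2 = 2, t_2 = 3, a_3 = 1.5, b_3 = 3, s_3 = 1, a_4 = 6, b_4 = 2.5, p_4 = 1, q_4 = 2, t_4 = 1, a_5 = 7, b_5 = 6, p_5 = 1, q_5 = 2, t_5 = 3.5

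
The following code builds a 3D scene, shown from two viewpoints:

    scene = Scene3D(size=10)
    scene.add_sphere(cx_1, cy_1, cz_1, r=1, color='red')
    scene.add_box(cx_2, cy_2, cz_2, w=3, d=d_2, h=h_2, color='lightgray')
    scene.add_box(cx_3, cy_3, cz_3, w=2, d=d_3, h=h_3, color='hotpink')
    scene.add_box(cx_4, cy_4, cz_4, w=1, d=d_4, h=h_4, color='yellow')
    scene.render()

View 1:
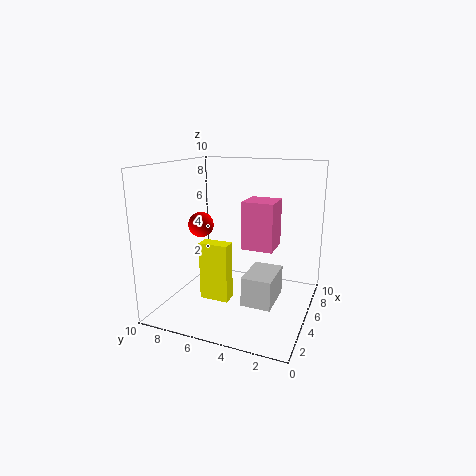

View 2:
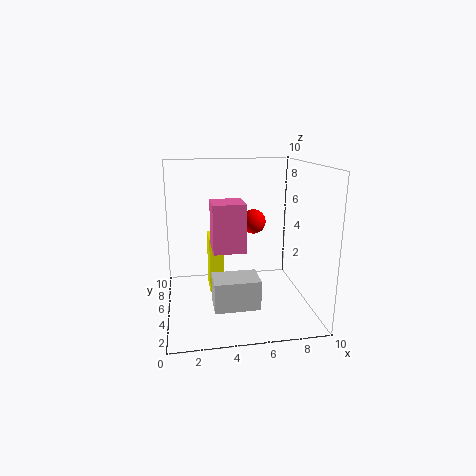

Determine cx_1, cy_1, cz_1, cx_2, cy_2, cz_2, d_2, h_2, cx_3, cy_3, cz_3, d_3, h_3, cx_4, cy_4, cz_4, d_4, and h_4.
cx_1 = 7; cy_1 = 9; cz_1 = 5; cx_2 = 3; cy_2 = 2; cz_2 = 1; d_2 = 2; h_2 = 2; cx_3 = 3; cy_3 = 2; cz_3 = 5; d_3 = 2; h_3 = 3; cx_4 = 3; cy_4 = 5; cz_4 = 1; d_4 = 2; h_4 = 4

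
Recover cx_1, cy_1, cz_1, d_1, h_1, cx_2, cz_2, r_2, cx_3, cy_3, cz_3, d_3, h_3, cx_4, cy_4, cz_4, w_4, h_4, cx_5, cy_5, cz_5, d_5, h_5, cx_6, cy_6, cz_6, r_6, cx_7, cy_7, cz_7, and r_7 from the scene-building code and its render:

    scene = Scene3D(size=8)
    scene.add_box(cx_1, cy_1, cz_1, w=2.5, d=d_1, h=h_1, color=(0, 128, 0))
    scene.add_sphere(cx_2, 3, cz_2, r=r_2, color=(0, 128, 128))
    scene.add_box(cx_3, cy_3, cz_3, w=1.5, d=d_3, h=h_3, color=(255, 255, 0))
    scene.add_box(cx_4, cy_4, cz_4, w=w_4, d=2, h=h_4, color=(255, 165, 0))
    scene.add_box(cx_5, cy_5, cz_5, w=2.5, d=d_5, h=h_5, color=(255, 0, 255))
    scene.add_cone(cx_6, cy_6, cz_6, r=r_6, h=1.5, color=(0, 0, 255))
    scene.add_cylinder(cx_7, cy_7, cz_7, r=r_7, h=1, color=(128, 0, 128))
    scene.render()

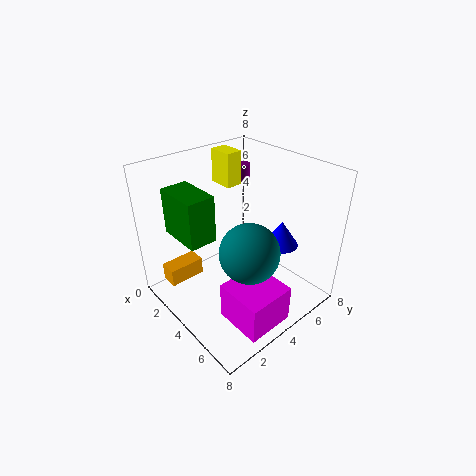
cx_1 = 1.5, cy_1 = 1, cz_1 = 4.5, d_1 = 1.5, h_1 = 2.5, cx_2 = 6, cz_2 = 4.5, r_2 = 1.5, cx_3 = 0.5, cy_3 = 5, cz_3 = 6, d_3 = 1, h_3 = 2, cx_4 = 1.5, cy_4 = 0.5, cz_4 = 1.5, w_4 = 1, h_4 = 1, cx_5 = 5.5, cy_5 = 1.5, cz_5 = 1, d_5 = 2.5, h_5 = 2, cx_6 = 5, cy_6 = 6.5, cz_6 = 3, r_6 = 1, cx_7 = 1.5, cy_7 = 6.5, cz_7 = 6, r_7 = 0.5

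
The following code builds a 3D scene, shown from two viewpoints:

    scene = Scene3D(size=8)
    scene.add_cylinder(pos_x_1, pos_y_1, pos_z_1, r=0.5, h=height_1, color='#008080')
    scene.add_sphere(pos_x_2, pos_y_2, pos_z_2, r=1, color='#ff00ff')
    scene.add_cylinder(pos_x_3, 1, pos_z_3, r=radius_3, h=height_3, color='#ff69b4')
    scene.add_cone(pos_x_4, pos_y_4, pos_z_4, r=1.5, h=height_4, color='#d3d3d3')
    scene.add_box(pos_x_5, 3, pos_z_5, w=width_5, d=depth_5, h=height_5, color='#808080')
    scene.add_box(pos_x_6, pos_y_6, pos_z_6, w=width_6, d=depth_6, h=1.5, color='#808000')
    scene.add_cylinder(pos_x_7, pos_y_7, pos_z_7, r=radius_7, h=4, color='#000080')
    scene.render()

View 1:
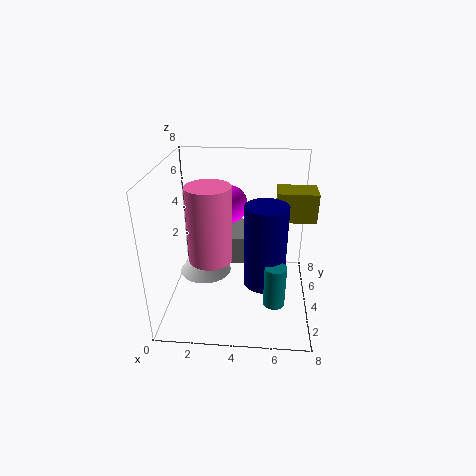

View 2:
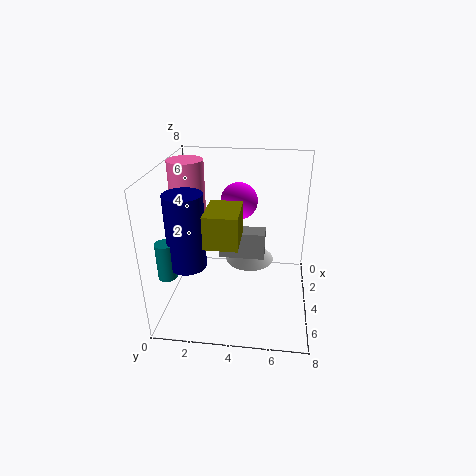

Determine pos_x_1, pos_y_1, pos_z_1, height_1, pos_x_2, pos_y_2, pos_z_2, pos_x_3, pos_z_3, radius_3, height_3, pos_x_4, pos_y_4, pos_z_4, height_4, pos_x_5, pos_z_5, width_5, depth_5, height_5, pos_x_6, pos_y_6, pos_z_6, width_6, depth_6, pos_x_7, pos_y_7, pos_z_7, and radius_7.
pos_x_1 = 6, pos_y_1 = 0.5, pos_z_1 = 2.5, height_1 = 2, pos_x_2 = 3.5, pos_y_2 = 4, pos_z_2 = 6, pos_x_3 = 3, pos_z_3 = 4.5, radius_3 = 1, height_3 = 3.5, pos_x_4 = 2, pos_y_4 = 4.5, pos_z_4 = 1.5, height_4 = 1.5, pos_x_5 = 3.5, pos_z_5 = 3, width_5 = 1, depth_5 = 2.5, height_5 = 1.5, pos_x_6 = 6, pos_y_6 = 3, pos_z_6 = 5.5, width_6 = 2, depth_6 = 1.5, pos_x_7 = 5.5, pos_y_7 = 1.5, pos_z_7 = 3, radius_7 = 1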